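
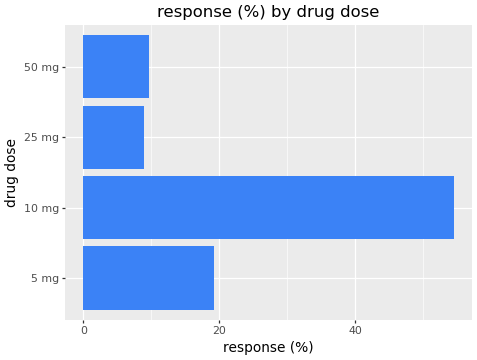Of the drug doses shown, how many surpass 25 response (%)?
Above 25: 10 mg.

1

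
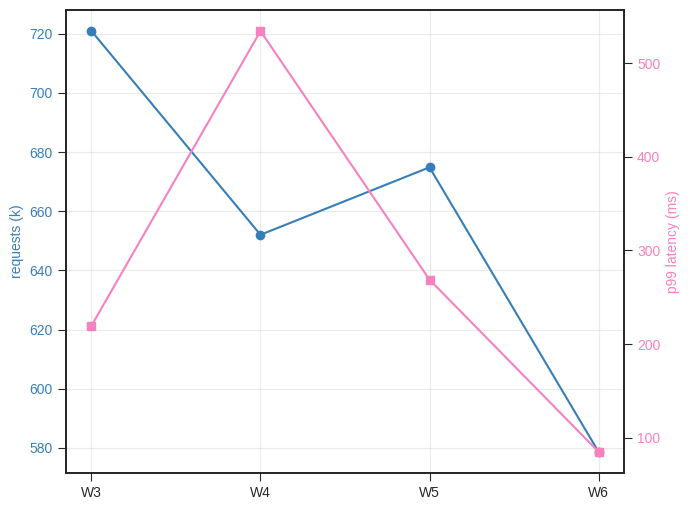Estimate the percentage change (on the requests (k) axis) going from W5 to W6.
W5 ≈ 680, W6 ≈ 580; (580 − 680) / 680 ≈ -14.7%.

≈ -14.7%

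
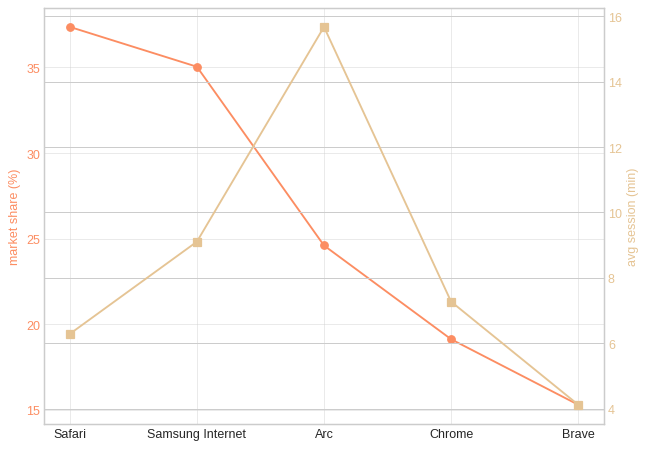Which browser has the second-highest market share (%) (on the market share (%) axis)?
Samsung Internet

Top 3 (on the market share (%) axis): Safari ≈ 38, Samsung Internet ≈ 36, Arc ≈ 24.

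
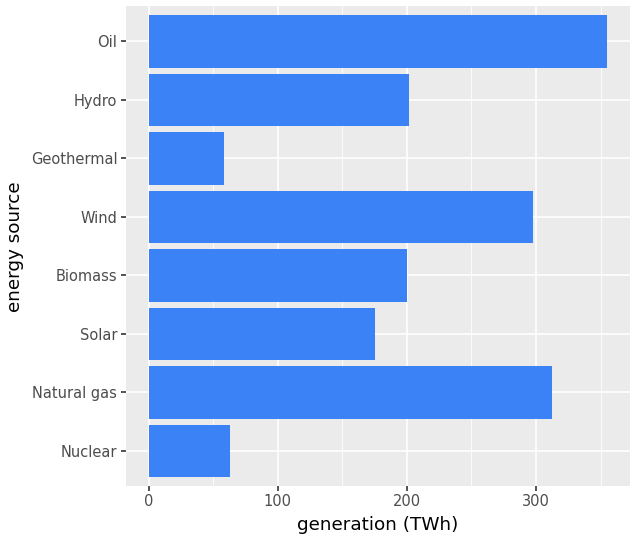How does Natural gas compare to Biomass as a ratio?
≈ 1.5×

Natural gas ≈ 300, Biomass ≈ 200; 300/200 ≈ 1.5.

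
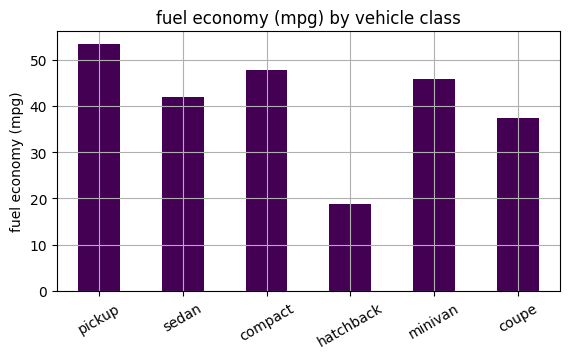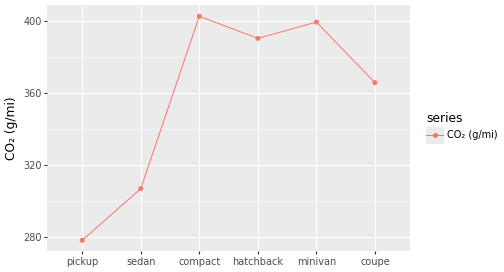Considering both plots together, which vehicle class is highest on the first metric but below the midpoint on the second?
pickup

Chart 2 median CO₂ (g/mi) ≈ 400; below-median vehicle classes: pickup, sedan, coupe. Among those, pickup has the highest fuel economy (mpg) (≈ 55).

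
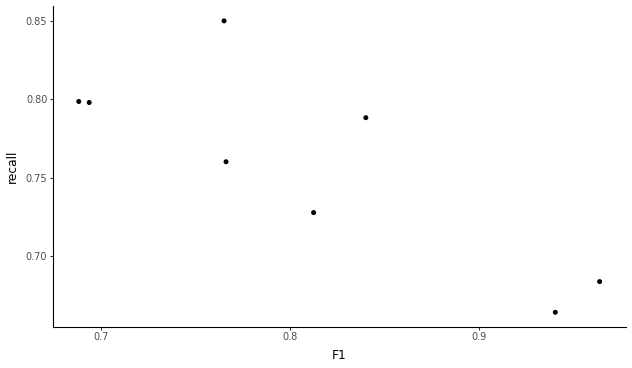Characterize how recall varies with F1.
negative, strong

Points are negatively correlated; strong (|r| ≈ 0.8).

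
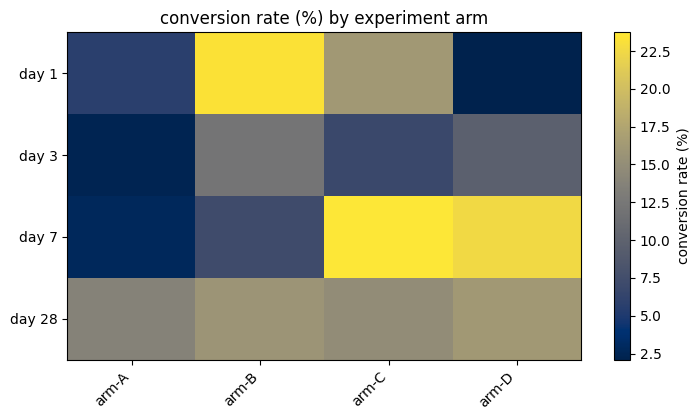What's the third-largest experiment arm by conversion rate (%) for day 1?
arm-A

Top 4 for day 1: arm-B ≈ 24, arm-C ≈ 16, arm-A ≈ 6, arm-D ≈ 2.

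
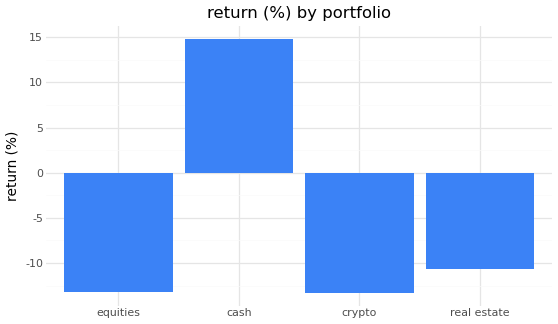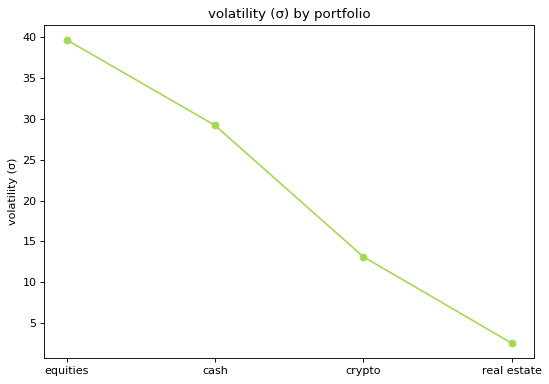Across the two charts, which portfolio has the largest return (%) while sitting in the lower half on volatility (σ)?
real estate

Chart 2 median volatility (σ) ≈ 20; below-median portfolios: crypto, real estate. Among those, real estate has the highest return (%) (≈ -10).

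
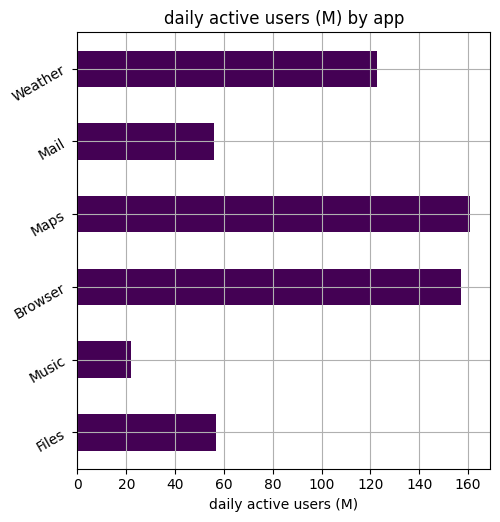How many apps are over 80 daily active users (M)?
3

Above 80: Browser, Maps, Weather.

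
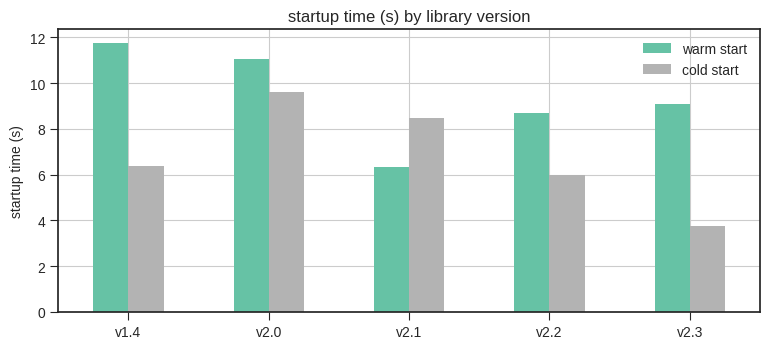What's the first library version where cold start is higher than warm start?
v2.1

v2.0: cold start ≈ 10 vs warm start ≈ 11 (not yet); v2.1: cold start ≈ 8 vs warm start ≈ 6 (first crossover).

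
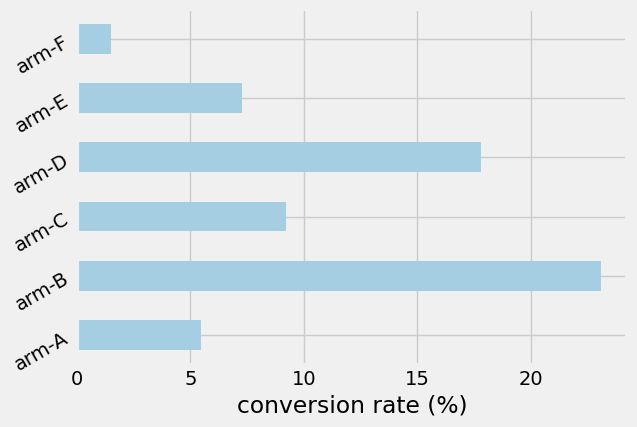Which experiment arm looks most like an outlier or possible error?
arm-B

arm-B ≈ 24; the rest sit between ≈ 2 and ≈ 18.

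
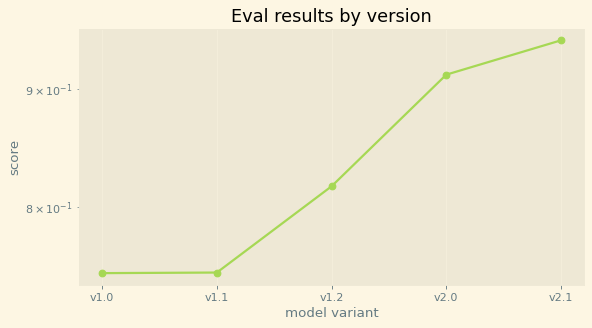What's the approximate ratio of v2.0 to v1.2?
≈ 1.12×

v2.0 ≈ 0.92, v1.2 ≈ 0.82; 0.92/0.82 ≈ 1.12.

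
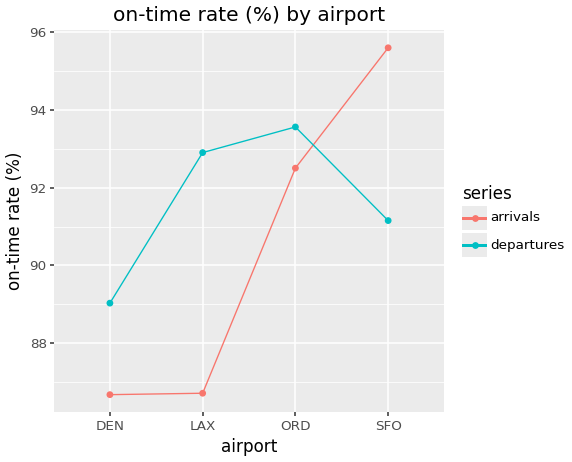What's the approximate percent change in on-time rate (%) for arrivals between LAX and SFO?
LAX ≈ 87, SFO ≈ 96; (96 − 87) / 87 ≈ +10.3%.

≈ +10.3%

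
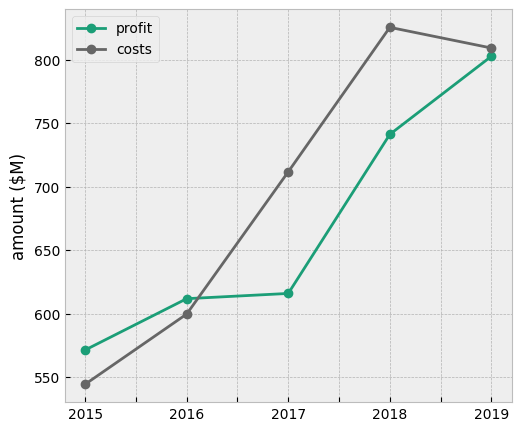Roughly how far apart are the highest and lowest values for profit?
Max 2019 ≈ 800, min 2015 ≈ 575; range ≈ 225.

≈ 225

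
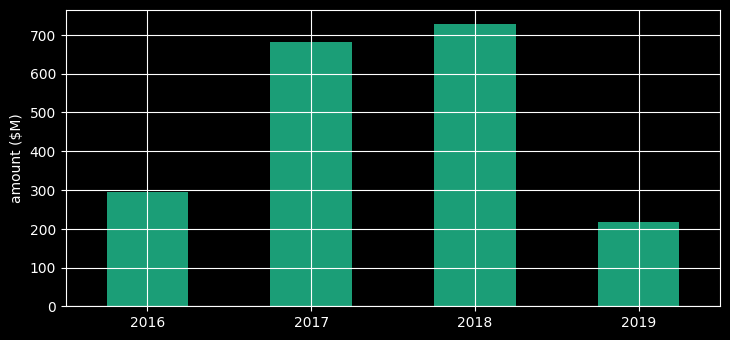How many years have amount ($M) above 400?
Above 400: 2017, 2018.

2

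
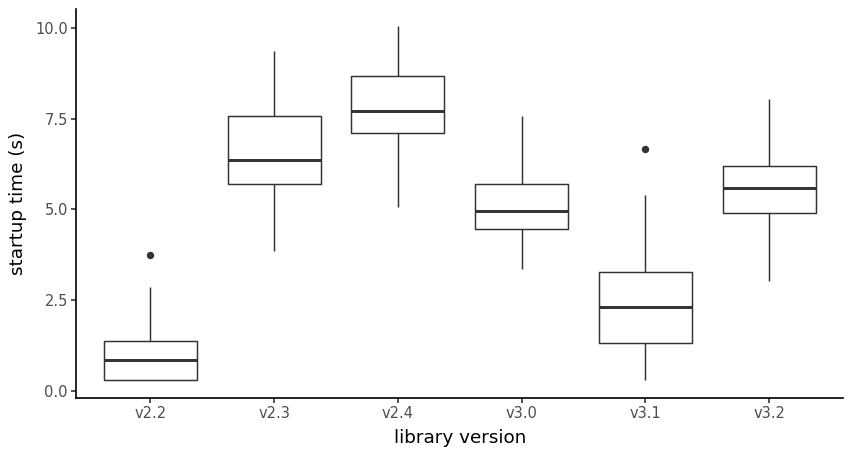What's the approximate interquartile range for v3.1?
≈ 2

Q3 ≈ 3, Q1 ≈ 1; IQR ≈ 2.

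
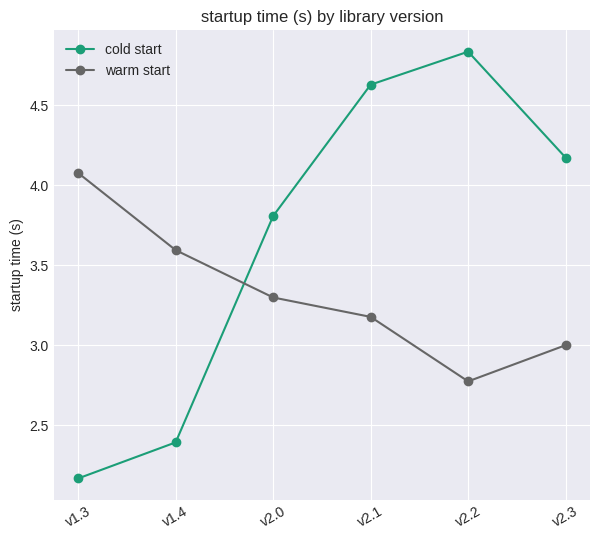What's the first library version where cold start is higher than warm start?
v2.0

v1.4: cold start ≈ 2.5 vs warm start ≈ 3.5 (not yet); v2.0: cold start ≈ 4.0 vs warm start ≈ 3.5 (first crossover).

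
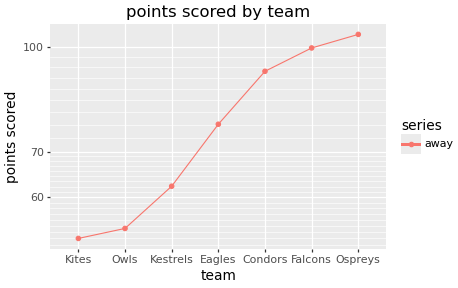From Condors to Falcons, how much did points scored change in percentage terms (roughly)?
Condors ≈ 90, Falcons ≈ 100; (100 − 90) / 90 ≈ +11.1%.

≈ +11.1%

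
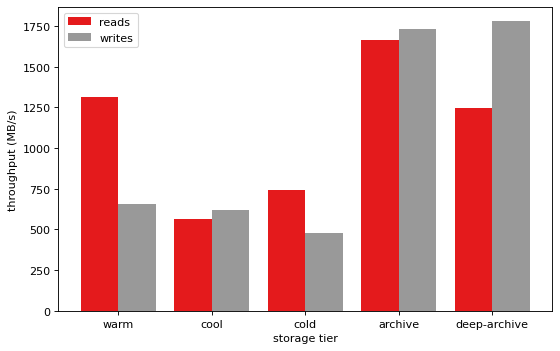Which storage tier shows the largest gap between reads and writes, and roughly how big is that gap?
warm, ≈ 800 MB/s

warm: reads ≈ 1400, writes ≈ 600 → gap ≈ 800. Next-largest (deep-archive) is only ≈ 600.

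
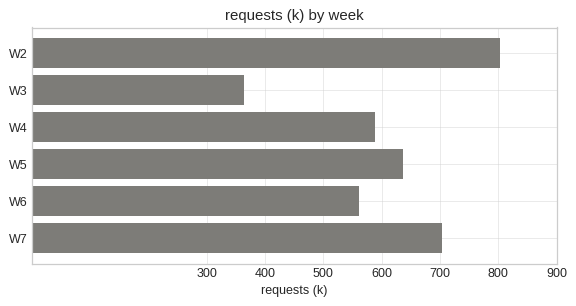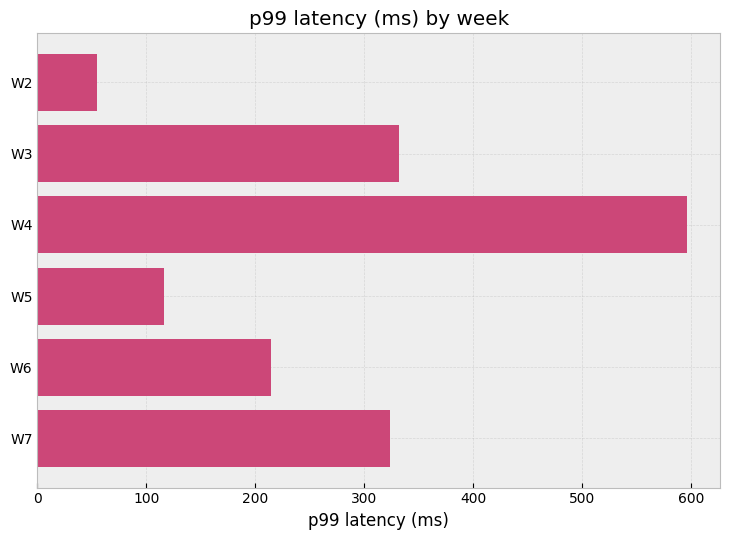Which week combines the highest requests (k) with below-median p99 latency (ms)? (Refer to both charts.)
W2

Chart 2 median p99 latency (ms) ≈ 300; below-median weeks: W2, W5, W6. Among those, W2 has the highest requests (k) (≈ 800).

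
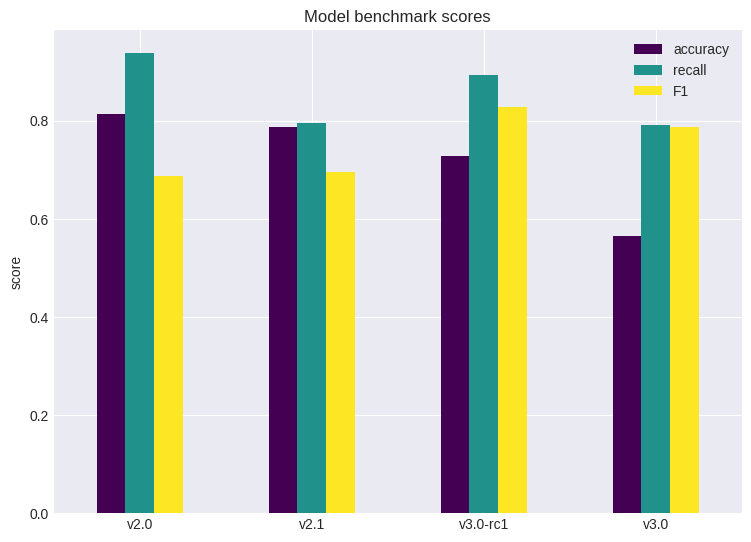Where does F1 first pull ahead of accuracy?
v3.0-rc1

v2.1: F1 ≈ 0.7 vs accuracy ≈ 0.8 (not yet); v3.0-rc1: F1 ≈ 0.8 vs accuracy ≈ 0.7 (first crossover).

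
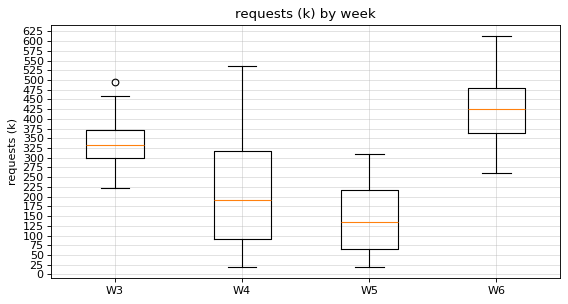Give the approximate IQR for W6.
≈ 100

Q3 ≈ 475, Q1 ≈ 375; IQR ≈ 100.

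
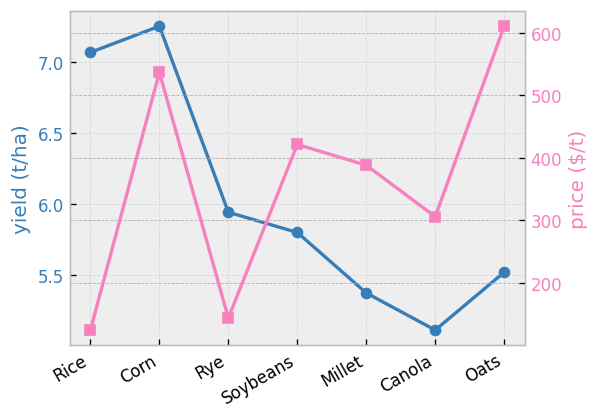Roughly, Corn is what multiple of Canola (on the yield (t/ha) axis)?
≈ 1.38×

Corn ≈ 7.2, Canola ≈ 5.2; 7.2/5.2 ≈ 1.38.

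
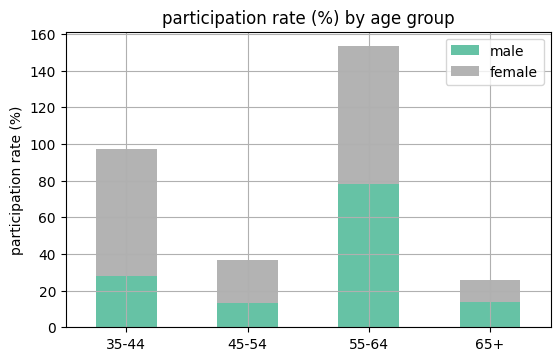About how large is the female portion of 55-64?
female top ≈ 160, bottom ≈ 80; segment ≈ 80.

≈ 80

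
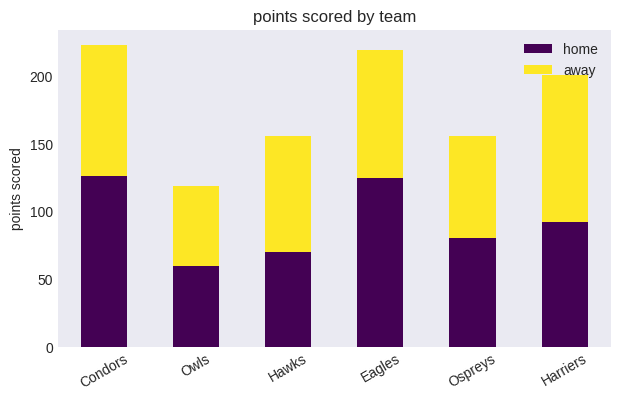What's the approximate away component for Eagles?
away top ≈ 220, bottom ≈ 120; segment ≈ 100.

≈ 100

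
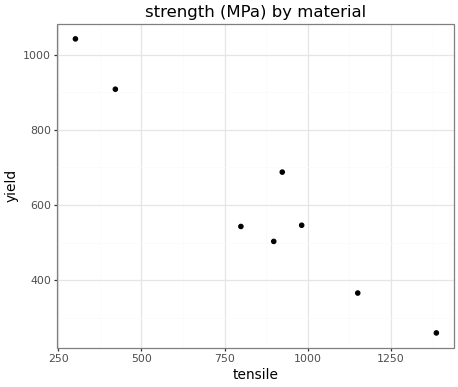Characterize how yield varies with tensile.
negative, strong

Points are negatively correlated; strong (|r| ≈ 1.0).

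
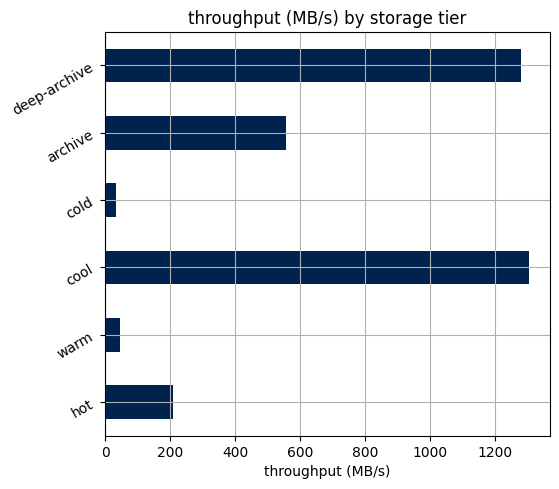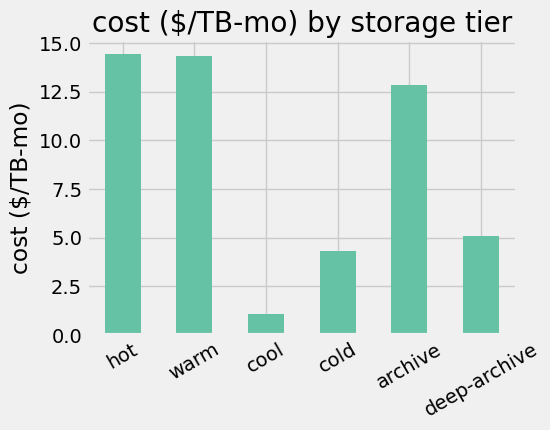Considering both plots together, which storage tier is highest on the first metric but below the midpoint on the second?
Chart 2 median cost ($/TB-mo) ≈ 8; below-median storage tiers: cool, cold, deep-archive. Among those, cool has the highest throughput (MB/s) (≈ 1400).

cool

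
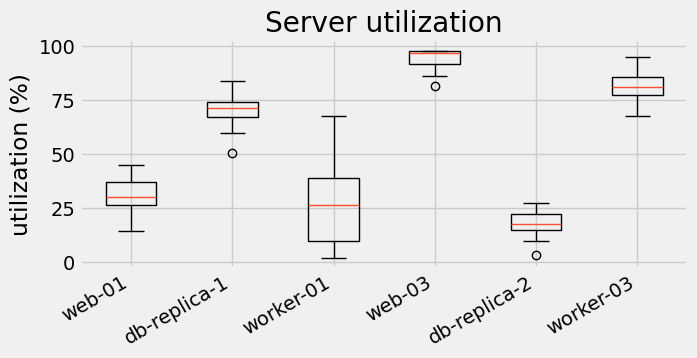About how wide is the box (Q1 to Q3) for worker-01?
Q3 ≈ 40, Q1 ≈ 10; IQR ≈ 30.

≈ 30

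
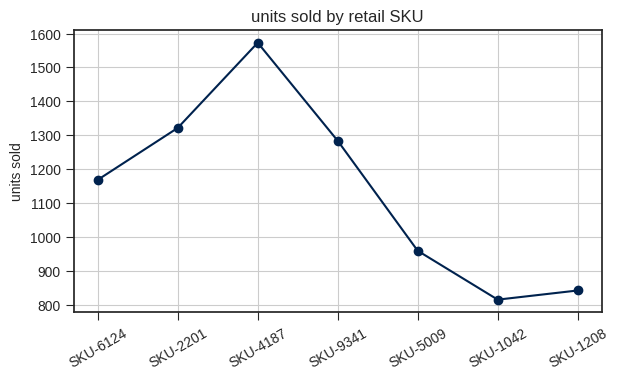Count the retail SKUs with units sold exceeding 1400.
1

Above 1400: SKU-4187.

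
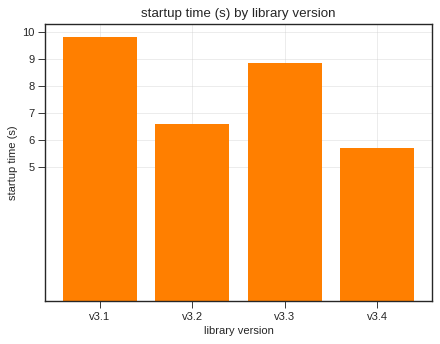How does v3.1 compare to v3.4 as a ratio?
v3.1 ≈ 10, v3.4 ≈ 6; 10/6 ≈ 1.67.

≈ 1.67×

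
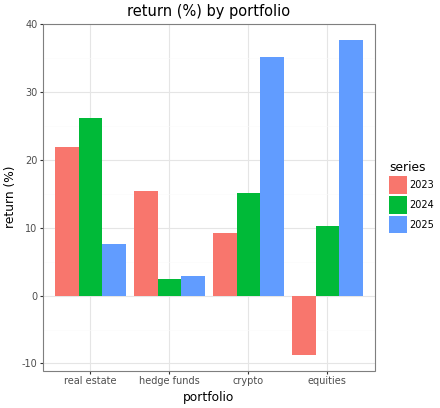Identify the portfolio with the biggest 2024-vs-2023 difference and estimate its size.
equities, ≈ 20 %

equities: 2024 ≈ 10, 2023 ≈ -10 → gap ≈ 20. Next-largest (hedge funds) is only ≈ 15.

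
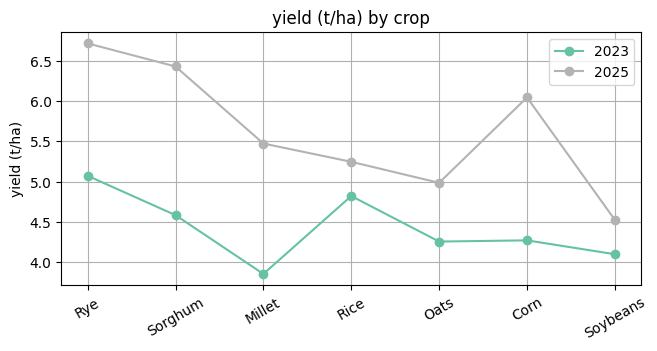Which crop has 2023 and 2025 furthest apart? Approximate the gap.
Sorghum, ≈ 2.0 t/ha

Sorghum: 2023 ≈ 4.5, 2025 ≈ 6.5 → gap ≈ 2.0. Next-largest (Corn) is only ≈ 1.5.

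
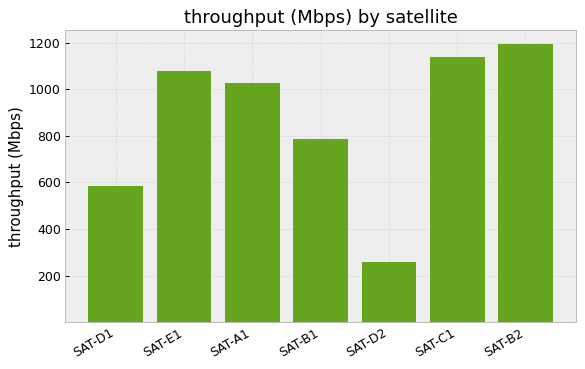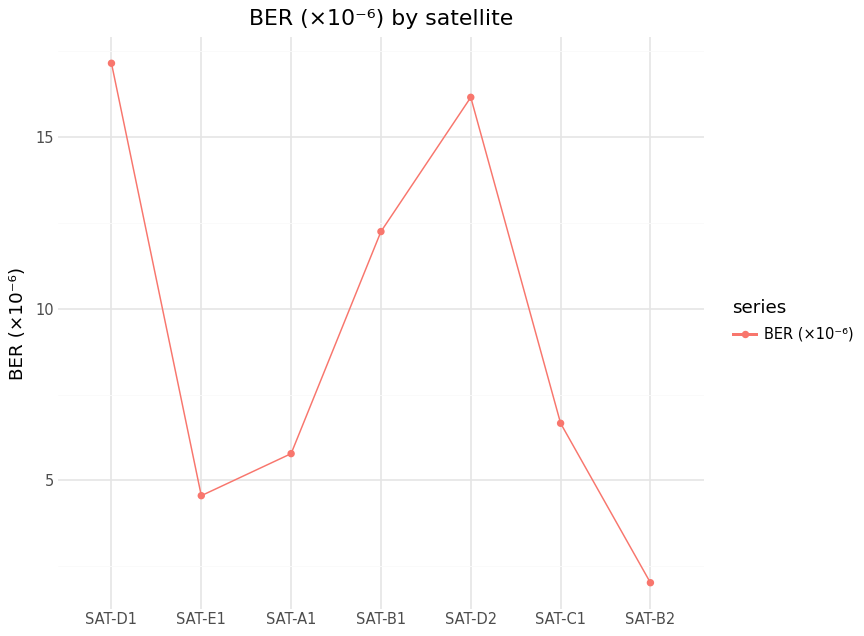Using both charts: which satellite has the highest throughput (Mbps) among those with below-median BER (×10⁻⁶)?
SAT-B2

Chart 2 median BER (×10⁻⁶) ≈ 6; below-median satellites: SAT-E1, SAT-A1, SAT-B2. Among those, SAT-B2 has the highest throughput (Mbps) (≈ 1200).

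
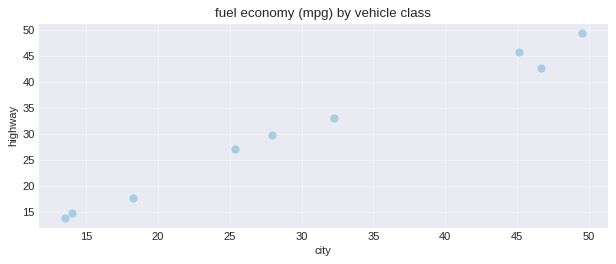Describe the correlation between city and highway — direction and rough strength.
Points are positively correlated; strong (|r| ≈ 1.0).

positive, strong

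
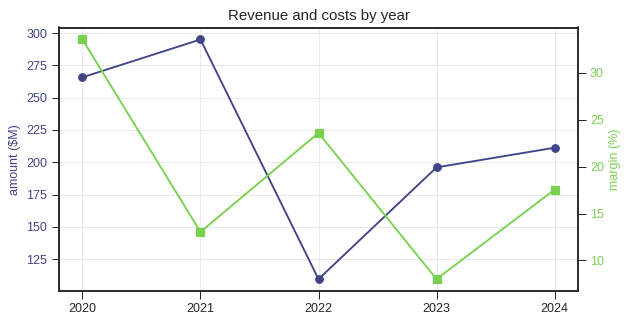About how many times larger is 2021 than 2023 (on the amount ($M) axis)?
2021 ≈ 300, 2023 ≈ 200; 300/200 ≈ 1.5.

≈ 1.5×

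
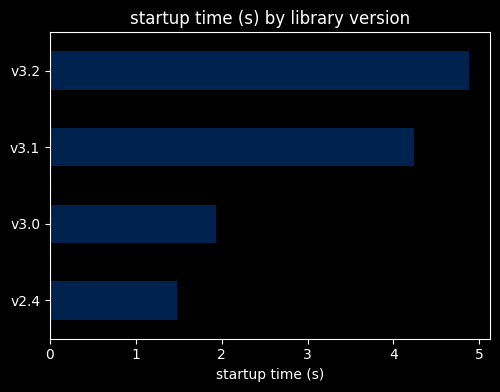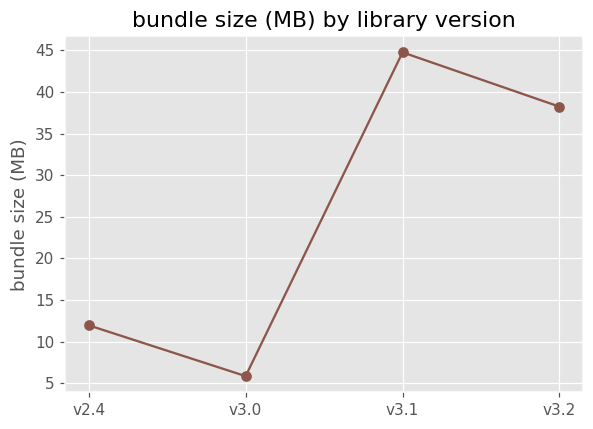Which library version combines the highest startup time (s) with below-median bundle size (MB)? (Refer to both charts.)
v3.0

Chart 2 median bundle size (MB) ≈ 25; below-median library versions: v2.4, v3.0. Among those, v3.0 has the highest startup time (s) (≈ 2).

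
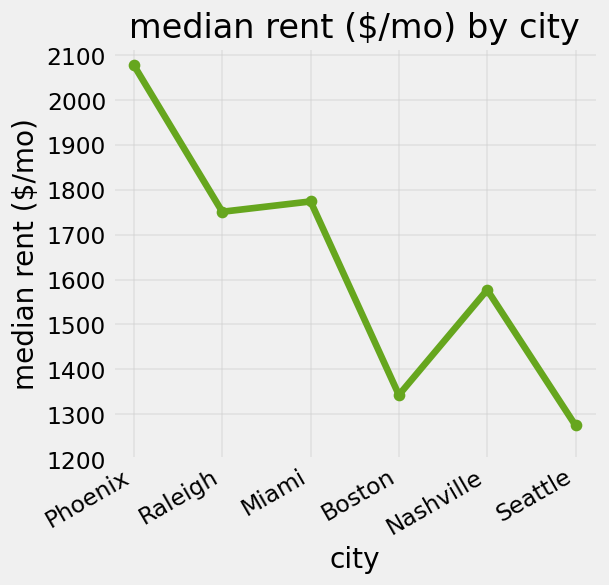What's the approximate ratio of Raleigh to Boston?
Raleigh ≈ 1800, Boston ≈ 1300; 1800/1300 ≈ 1.38.

≈ 1.38×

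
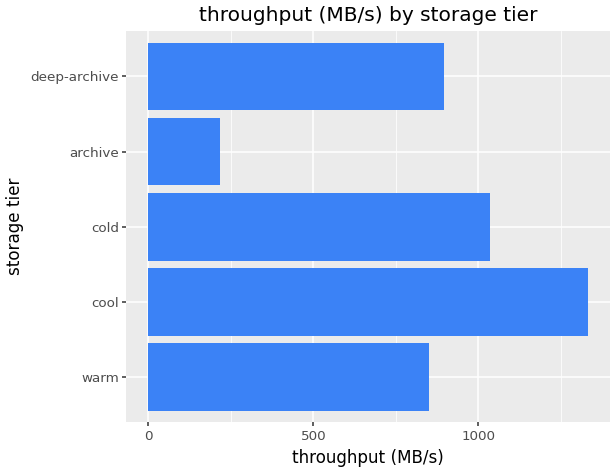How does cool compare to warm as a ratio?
cool ≈ 1400, warm ≈ 800; 1400/800 ≈ 1.75.

≈ 1.75×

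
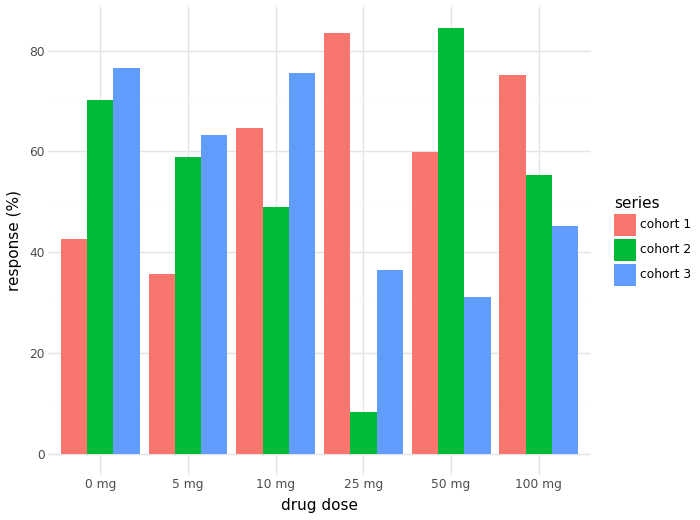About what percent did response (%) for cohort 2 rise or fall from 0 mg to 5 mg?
0 mg ≈ 70, 5 mg ≈ 60; (60 − 70) / 70 ≈ -14.3%.

≈ -14.3%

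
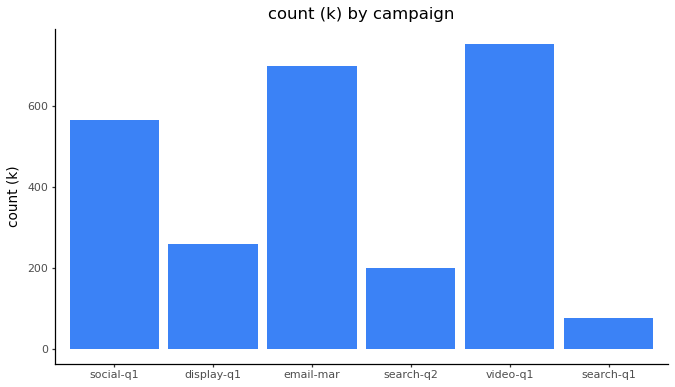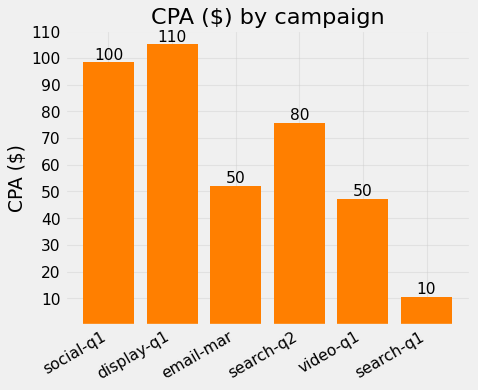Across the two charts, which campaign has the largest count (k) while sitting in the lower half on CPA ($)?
video-q1

Chart 2 median CPA ($) ≈ 60; below-median campaigns: email-mar, video-q1, search-q1. Among those, video-q1 has the highest count (k) (≈ 800).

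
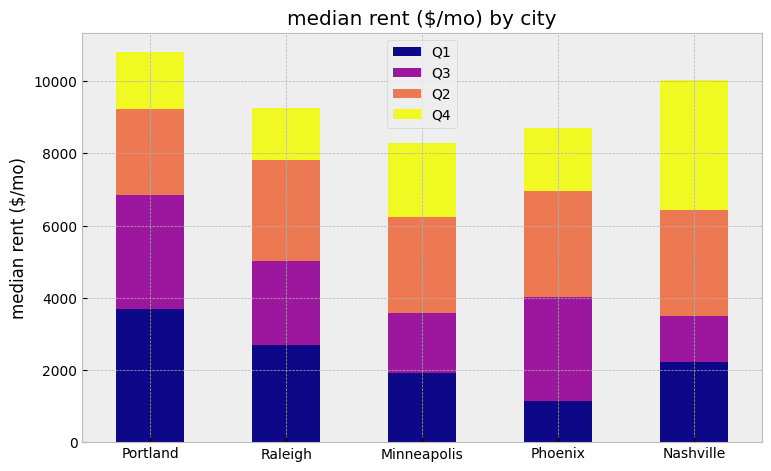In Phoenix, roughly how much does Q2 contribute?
Q2 top ≈ 7000, bottom ≈ 4000; segment ≈ 3000.

≈ 3000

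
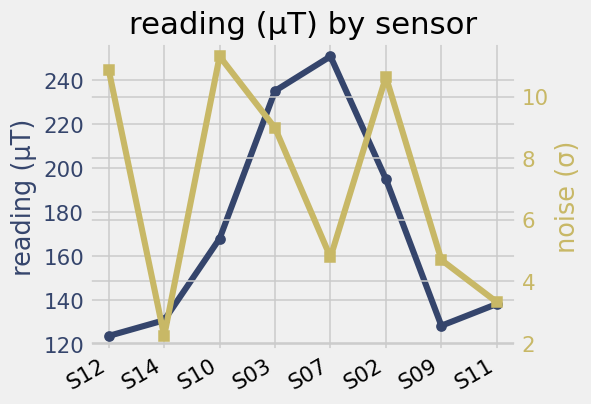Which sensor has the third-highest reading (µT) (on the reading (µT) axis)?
S02

Top 4 (on the reading (µT) axis): S07 ≈ 260, S03 ≈ 240, S02 ≈ 200, S10 ≈ 160.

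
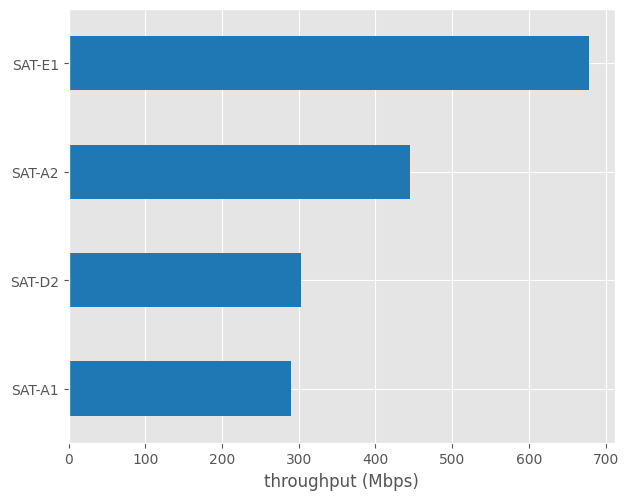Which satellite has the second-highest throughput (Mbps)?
SAT-A2

Top 3: SAT-E1 ≈ 700, SAT-A2 ≈ 400, SAT-D2 ≈ 300.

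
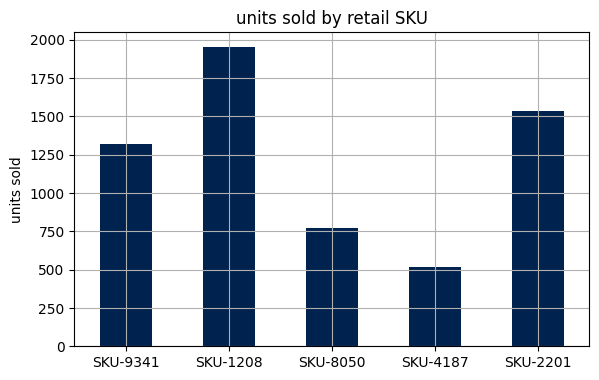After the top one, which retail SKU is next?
SKU-2201

Top 3: SKU-1208 ≈ 2000, SKU-2201 ≈ 1600, SKU-9341 ≈ 1400.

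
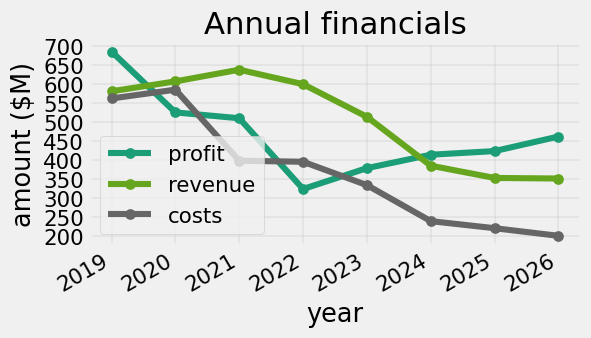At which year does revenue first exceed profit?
2019: revenue ≈ 600 vs profit ≈ 700 (not yet); 2020: revenue ≈ 600 vs profit ≈ 500 (first crossover).

2020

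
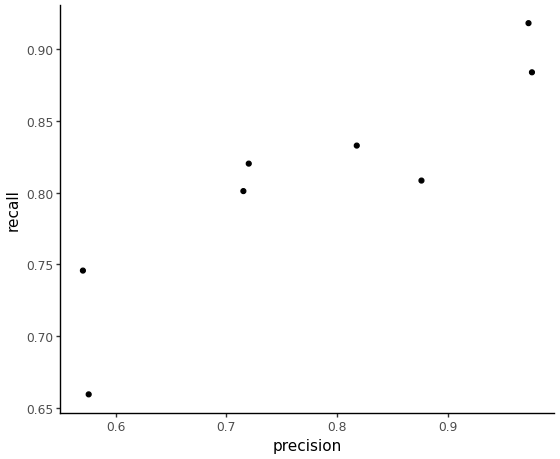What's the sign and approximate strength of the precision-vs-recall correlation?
positive, strong

Points are positively correlated; strong (|r| ≈ 0.9).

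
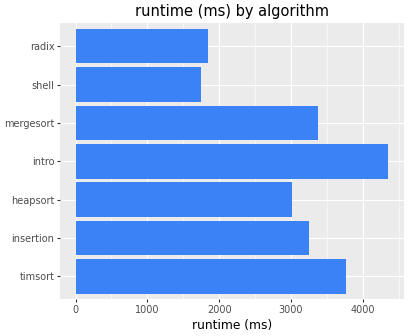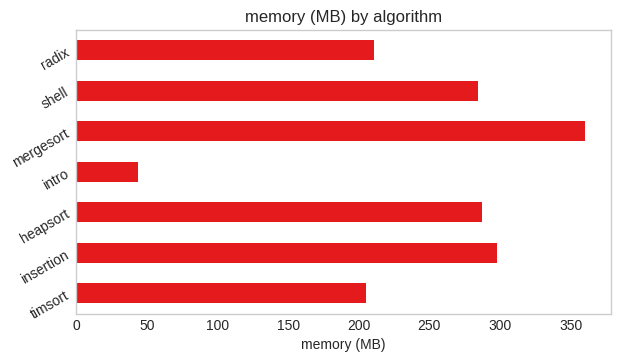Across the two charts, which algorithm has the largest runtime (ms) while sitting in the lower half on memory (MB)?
Chart 2 median memory (MB) ≈ 300; below-median algorithms: timsort, intro, radix. Among those, intro has the highest runtime (ms) (≈ 4500).

intro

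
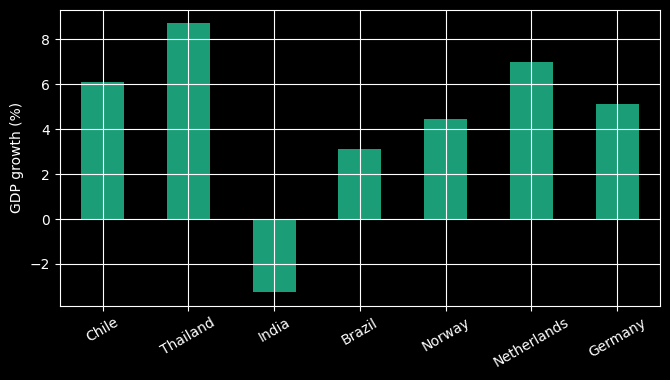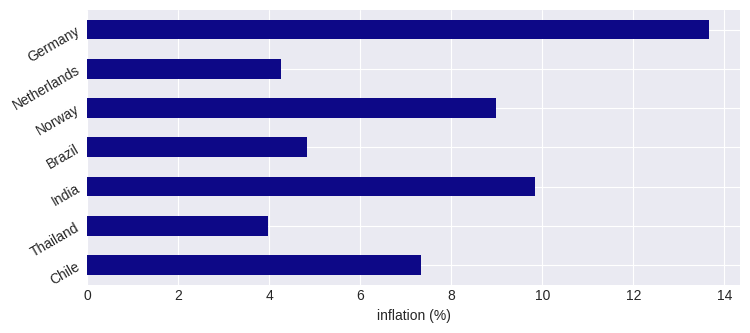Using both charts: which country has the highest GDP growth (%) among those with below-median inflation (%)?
Chart 2 median inflation (%) ≈ 8; below-median countries: Thailand, Brazil, Netherlands. Among those, Thailand has the highest GDP growth (%) (≈ 9).

Thailand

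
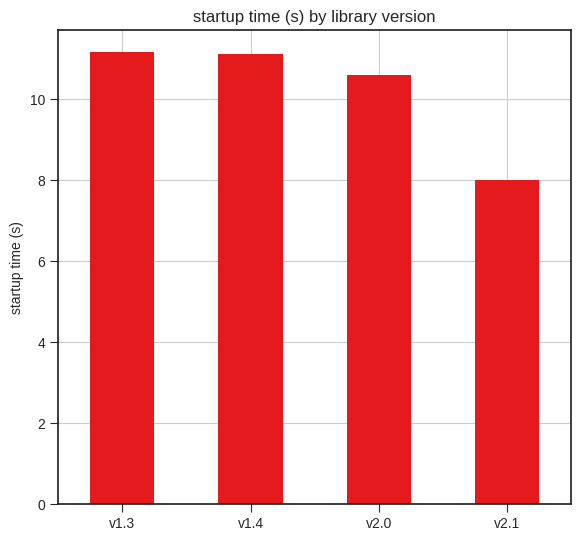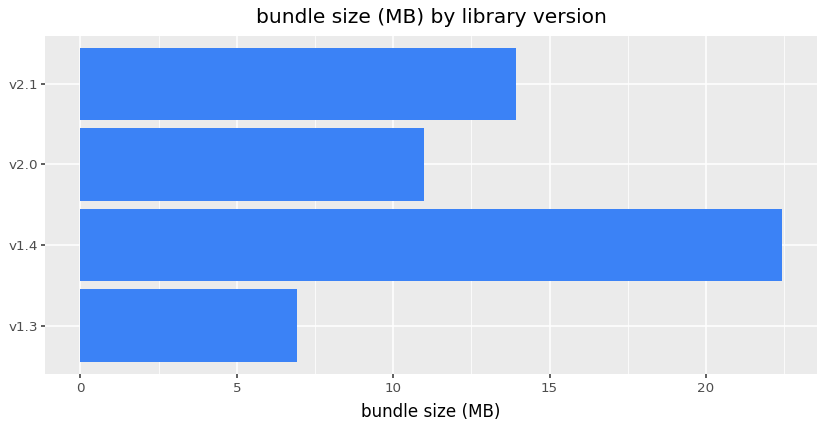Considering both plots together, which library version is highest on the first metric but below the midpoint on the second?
Chart 2 median bundle size (MB) ≈ 10; below-median library versions: v1.3, v2.0. Among those, v1.3 has the highest startup time (s) (≈ 12).

v1.3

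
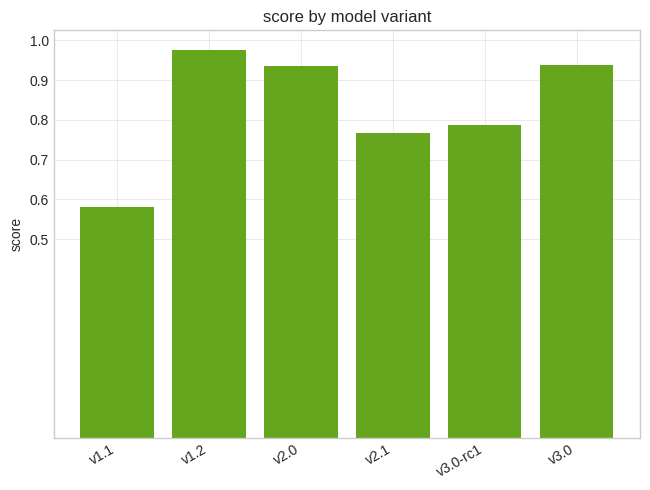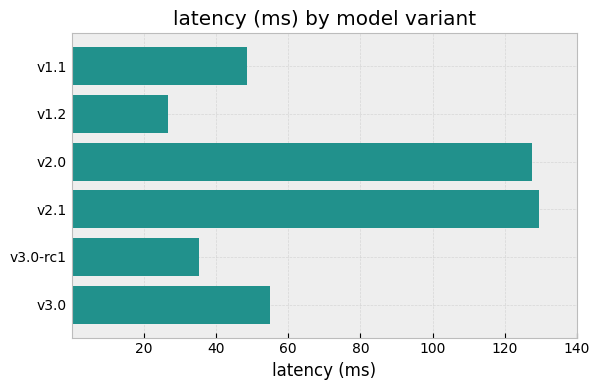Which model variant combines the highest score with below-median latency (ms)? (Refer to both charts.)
Chart 2 median latency (ms) ≈ 60; below-median model variants: v1.1, v1.2, v3.0-rc1. Among those, v1.2 has the highest score (≈ 1).

v1.2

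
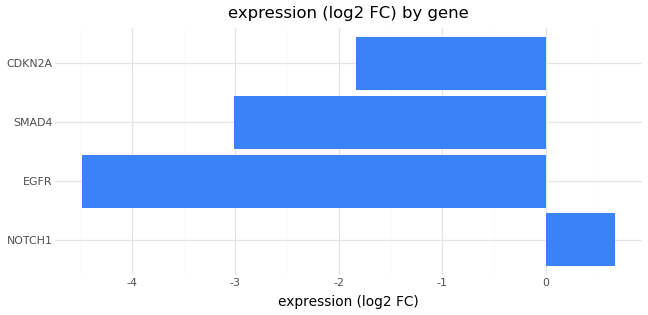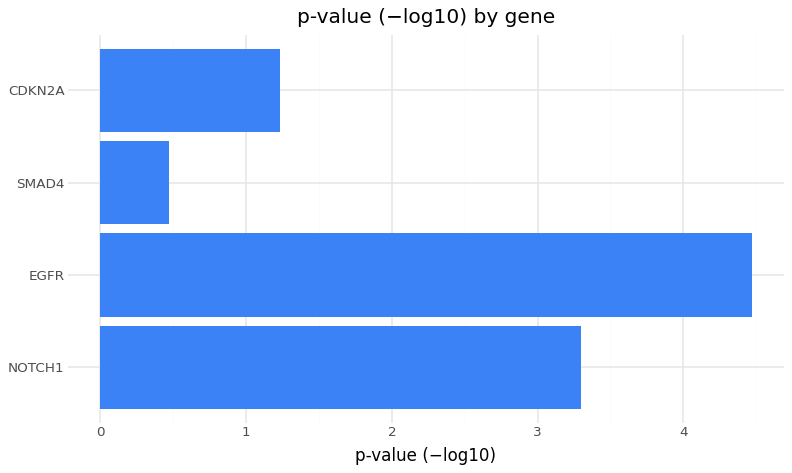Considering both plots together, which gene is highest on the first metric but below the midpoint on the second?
CDKN2A

Chart 2 median p-value (−log10) ≈ 2.5; below-median genes: SMAD4, CDKN2A. Among those, CDKN2A has the highest expression (log2 FC) (≈ -1.8).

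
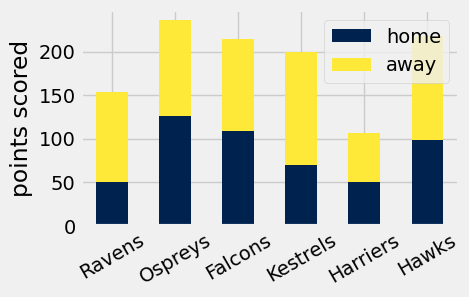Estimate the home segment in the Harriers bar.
home top ≈ 60, bottom ≈ 0; segment ≈ 60.

≈ 60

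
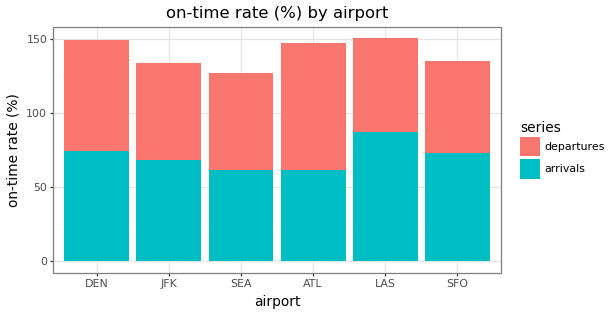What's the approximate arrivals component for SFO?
≈ 80

arrivals top ≈ 80, bottom ≈ 0; segment ≈ 80.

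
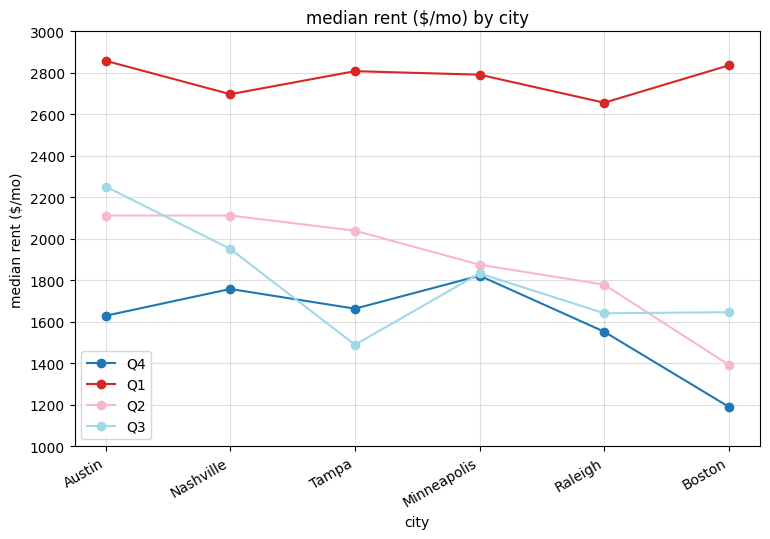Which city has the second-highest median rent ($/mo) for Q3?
Top 3 for Q3: Austin ≈ 2200, Nashville ≈ 2000, Minneapolis ≈ 1800.

Nashville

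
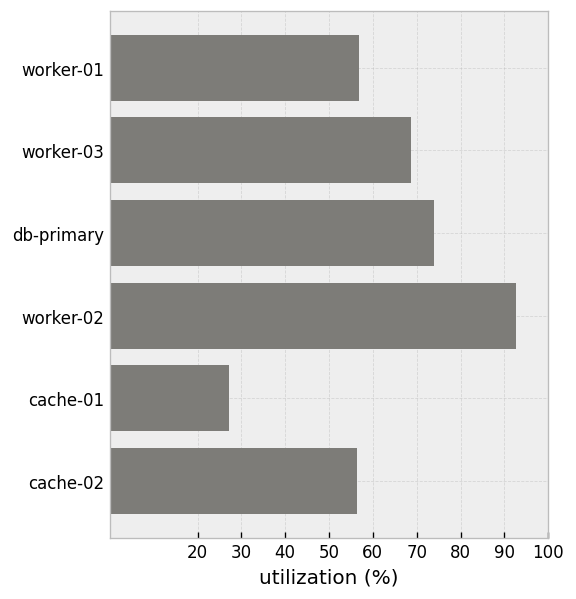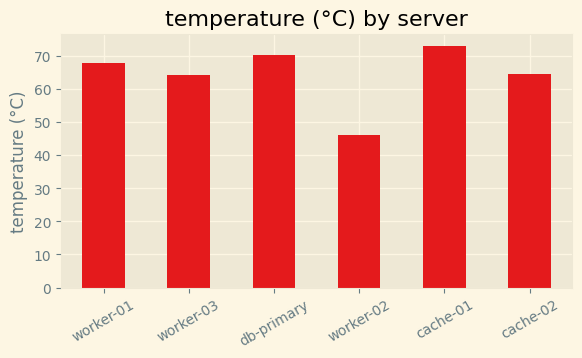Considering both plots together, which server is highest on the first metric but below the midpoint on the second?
worker-02

Chart 2 median temperature (°C) ≈ 70; below-median servers: worker-03, worker-02, cache-02. Among those, worker-02 has the highest utilization (%) (≈ 90).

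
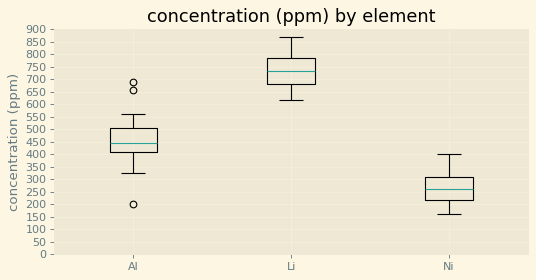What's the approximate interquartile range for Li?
≈ 100

Q3 ≈ 800, Q1 ≈ 700; IQR ≈ 100.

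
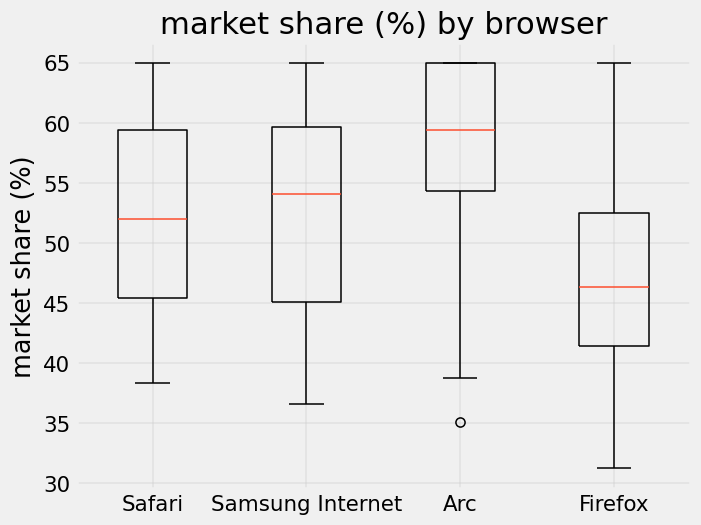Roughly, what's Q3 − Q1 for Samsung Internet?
≈ 15

Q3 ≈ 60, Q1 ≈ 45; IQR ≈ 15.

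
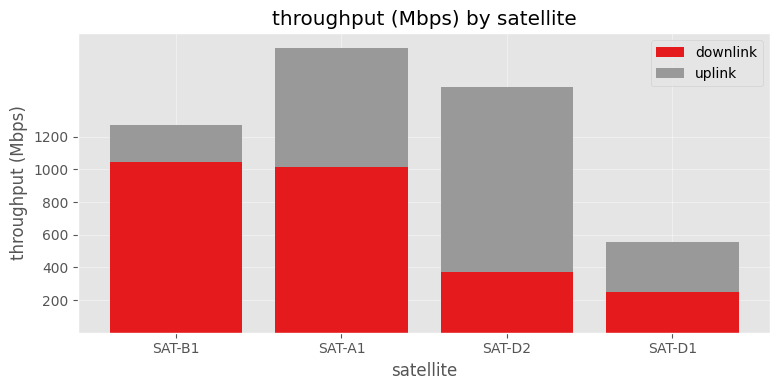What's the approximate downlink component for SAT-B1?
downlink top ≈ 1000, bottom ≈ 0; segment ≈ 1000.

≈ 1000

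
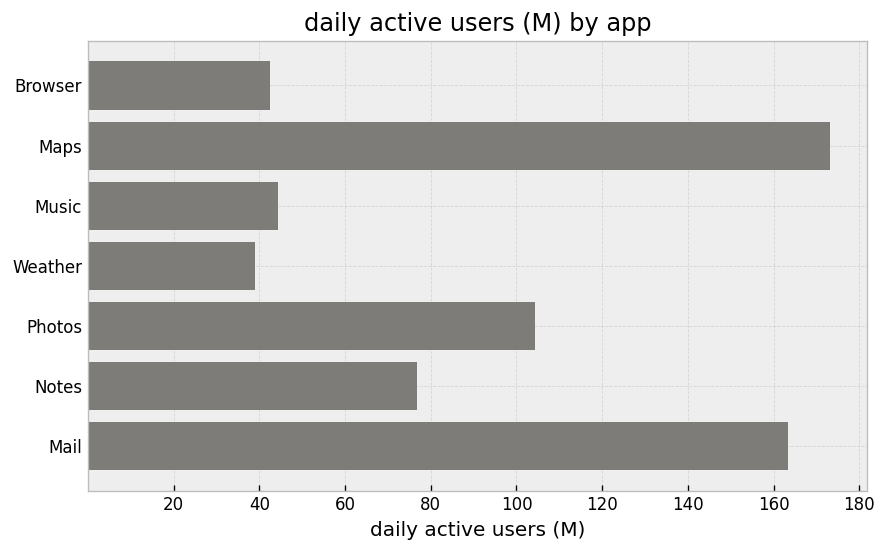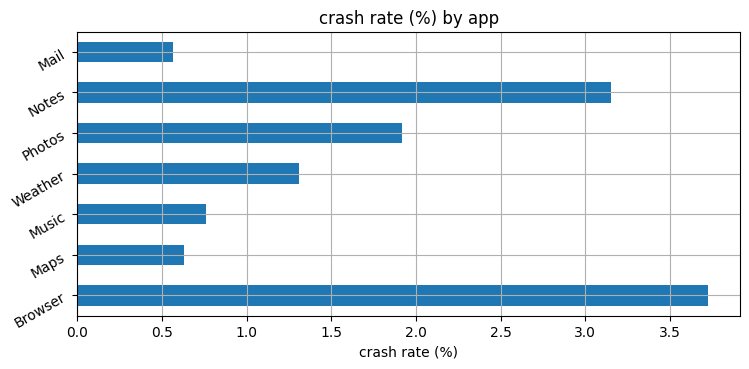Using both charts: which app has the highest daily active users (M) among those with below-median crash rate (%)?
Chart 2 median crash rate (%) ≈ 1.5; below-median apps: Maps, Music, Mail. Among those, Maps has the highest daily active users (M) (≈ 180).

Maps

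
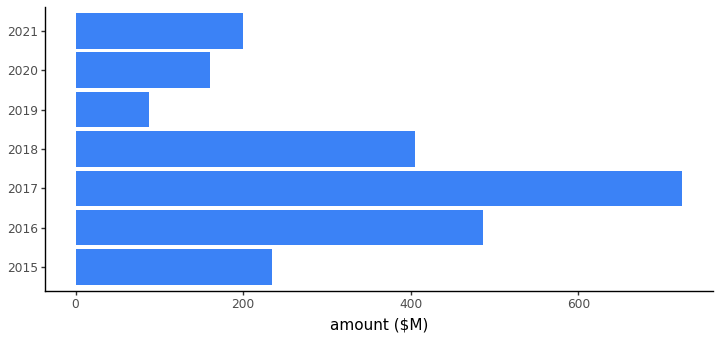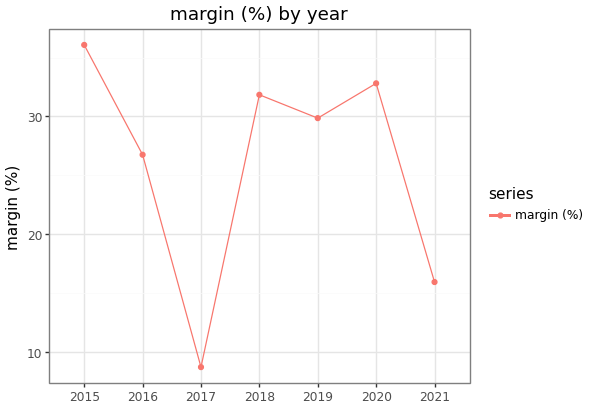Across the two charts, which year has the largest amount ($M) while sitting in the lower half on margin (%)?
Chart 2 median margin (%) ≈ 30; below-median years: 2016, 2017, 2021. Among those, 2017 has the highest amount ($M) (≈ 700).

2017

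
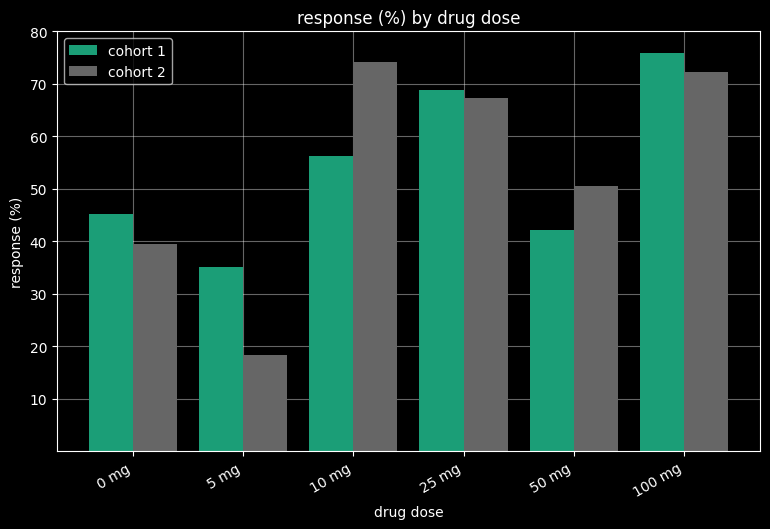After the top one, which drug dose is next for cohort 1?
Top 3 for cohort 1: 100 mg ≈ 80, 25 mg ≈ 70, 10 mg ≈ 60.

25 mg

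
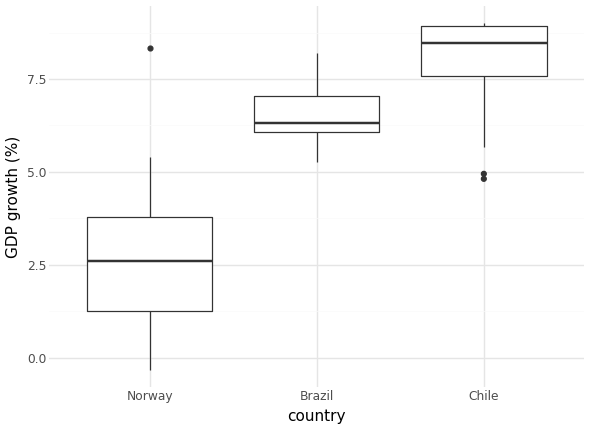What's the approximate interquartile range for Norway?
≈ 2.5

Q3 ≈ 4.0, Q1 ≈ 1.5; IQR ≈ 2.5.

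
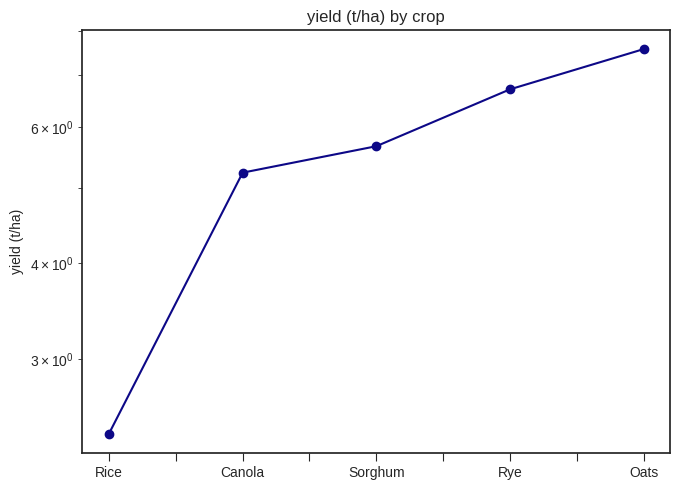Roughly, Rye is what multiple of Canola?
≈ 1.3×

Rye ≈ 6.5, Canola ≈ 5.0; 6.5/5.0 ≈ 1.3.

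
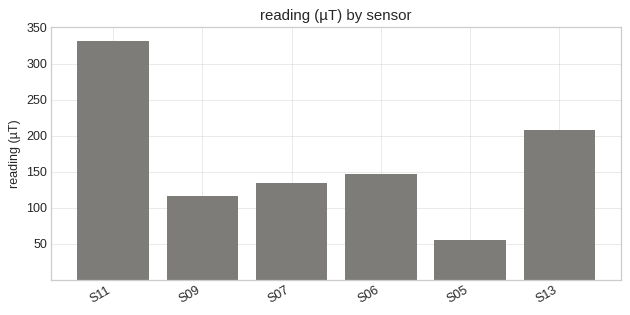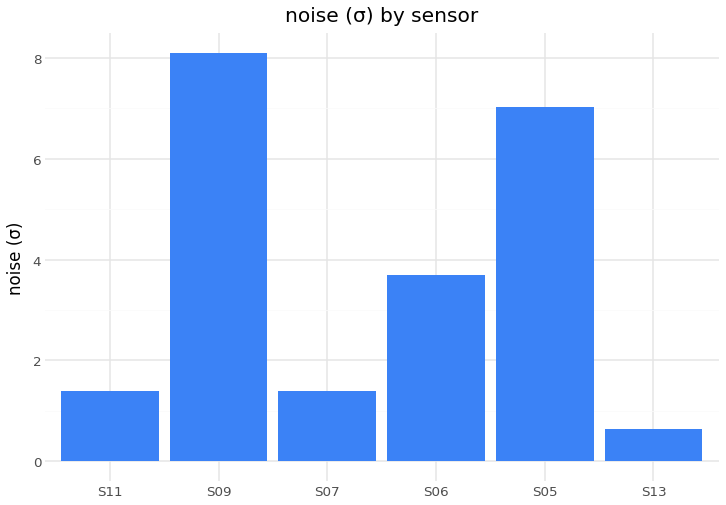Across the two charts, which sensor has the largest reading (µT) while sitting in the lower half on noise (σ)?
Chart 2 median noise (σ) ≈ 3; below-median sensors: S11, S07, S13. Among those, S11 has the highest reading (µT) (≈ 350).

S11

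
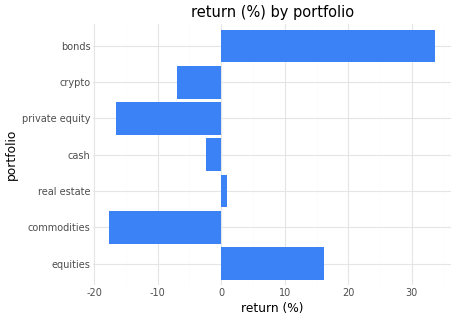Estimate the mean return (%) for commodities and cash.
(-20 + 0) / 2 ≈ -10.

≈ -10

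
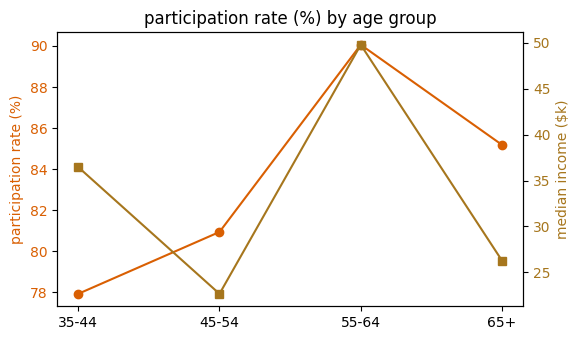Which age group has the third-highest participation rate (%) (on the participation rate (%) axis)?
Top 4 (on the participation rate (%) axis): 55-64 ≈ 90, 65+ ≈ 86, 45-54 ≈ 80, 35-44 ≈ 78.

45-54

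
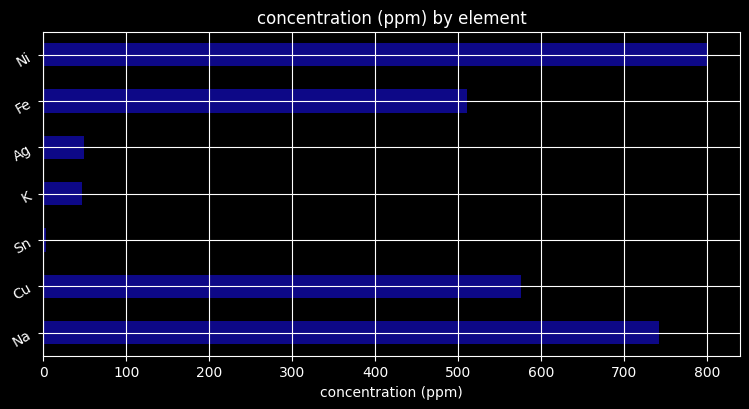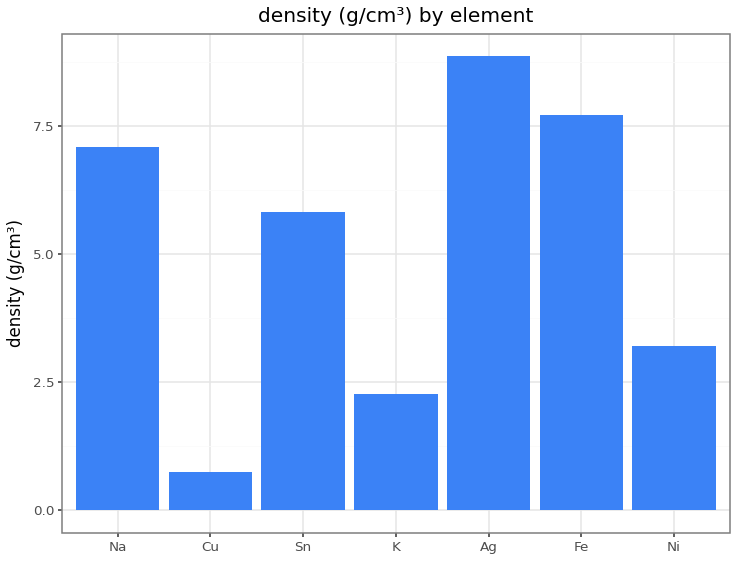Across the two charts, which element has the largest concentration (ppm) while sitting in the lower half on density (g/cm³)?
Chart 2 median density (g/cm³) ≈ 6; below-median elements: Cu, K, Ni. Among those, Ni has the highest concentration (ppm) (≈ 800).

Ni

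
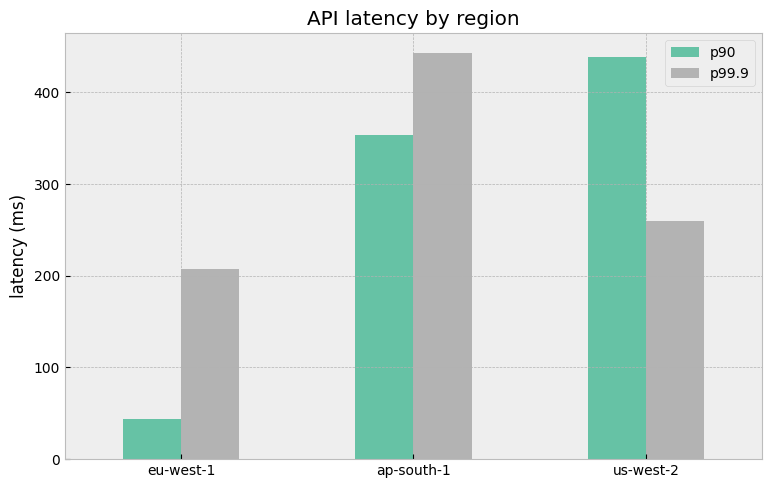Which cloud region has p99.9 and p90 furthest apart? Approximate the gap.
us-west-2, ≈ 200 ms

us-west-2: p99.9 ≈ 250, p90 ≈ 450 → gap ≈ 200. Next-largest (eu-west-1) is only ≈ 150.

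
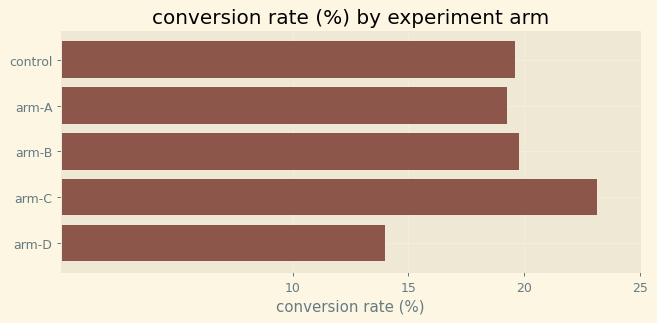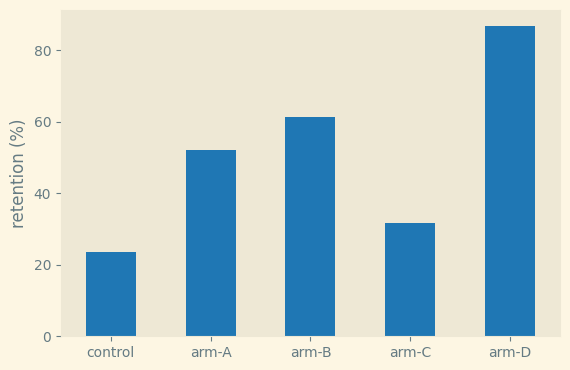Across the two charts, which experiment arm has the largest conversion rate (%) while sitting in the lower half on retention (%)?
Chart 2 median retention (%) ≈ 50; below-median experiment arms: control, arm-C. Among those, arm-C has the highest conversion rate (%) (≈ 25).

arm-C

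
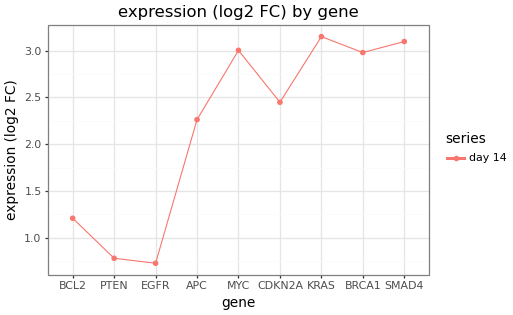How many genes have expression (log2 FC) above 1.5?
Above 1.5: APC, MYC, CDKN2A, KRAS, BRCA1, SMAD4.

6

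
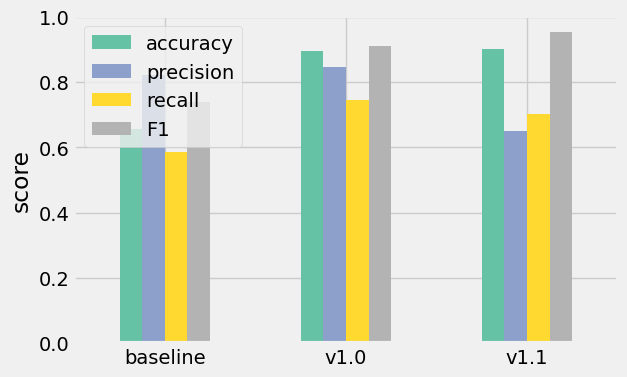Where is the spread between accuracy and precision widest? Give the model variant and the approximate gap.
v1.1: accuracy ≈ 0.9, precision ≈ 0.7 → gap ≈ 0.2. Next-largest (baseline) is only ≈ 0.1.

v1.1, ≈ 0.2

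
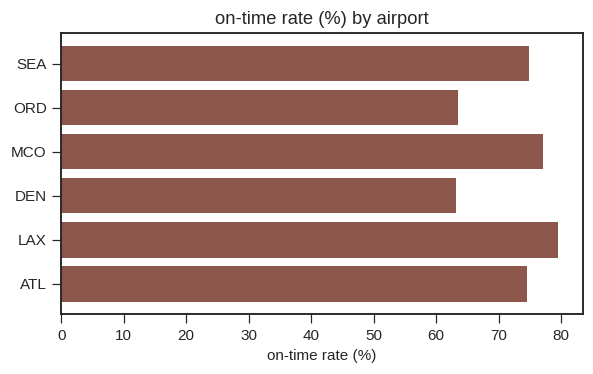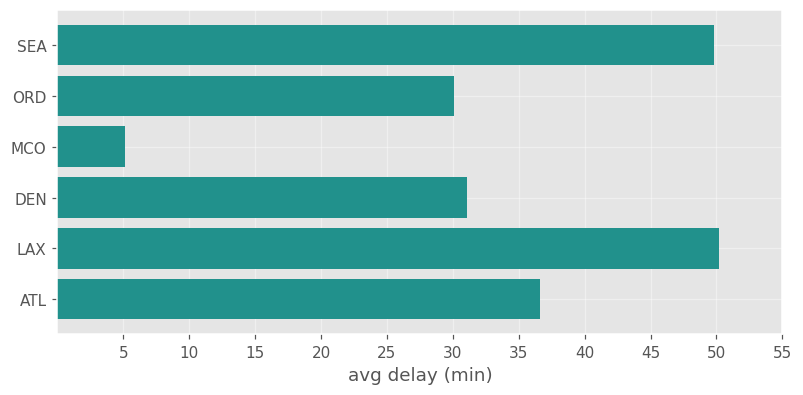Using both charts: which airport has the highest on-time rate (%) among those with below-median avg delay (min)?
Chart 2 median avg delay (min) ≈ 35; below-median airports: ORD, MCO, DEN. Among those, MCO has the highest on-time rate (%) (≈ 80).

MCO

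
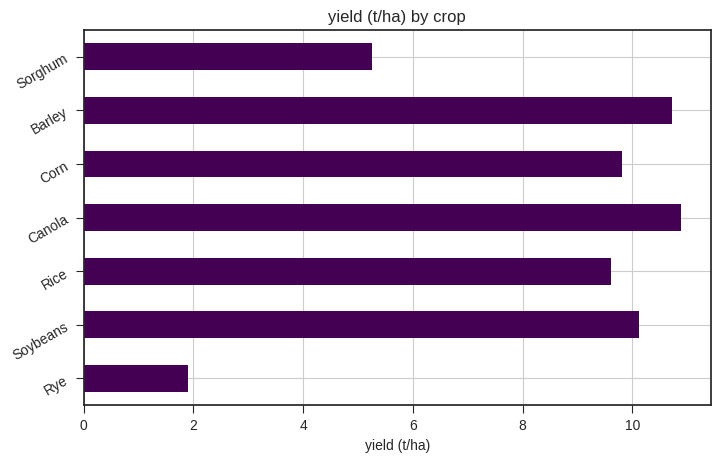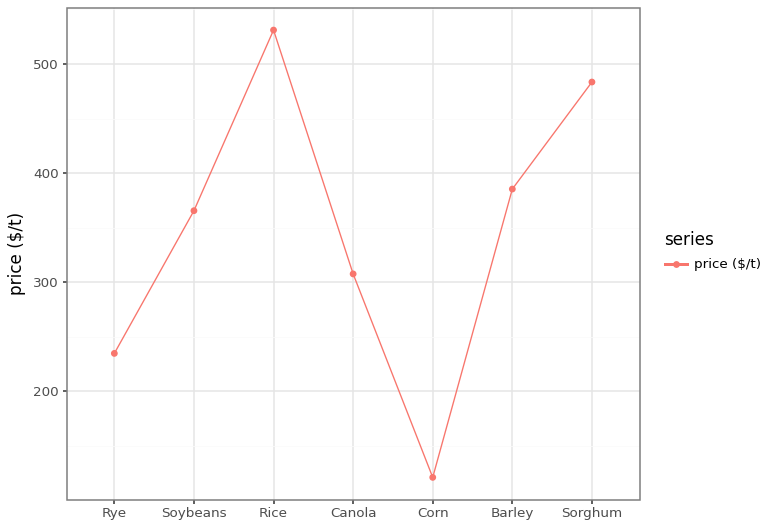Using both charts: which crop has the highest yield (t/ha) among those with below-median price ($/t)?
Canola

Chart 2 median price ($/t) ≈ 350; below-median crops: Rye, Canola, Corn. Among those, Canola has the highest yield (t/ha) (≈ 11).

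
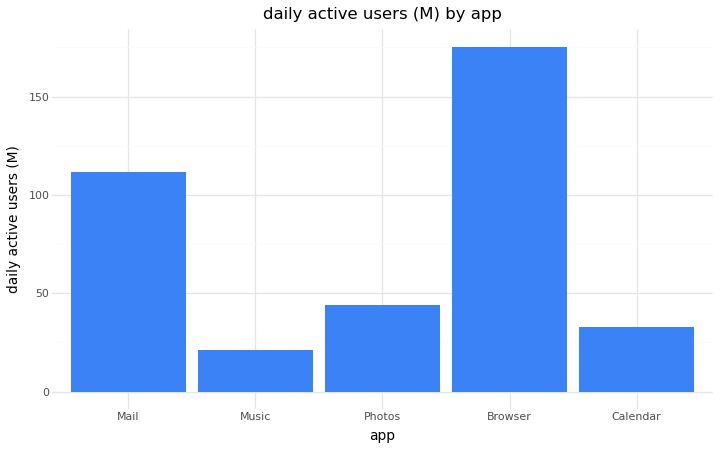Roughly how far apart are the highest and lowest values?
Max Browser ≈ 180, min Music ≈ 20; range ≈ 160.

≈ 160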